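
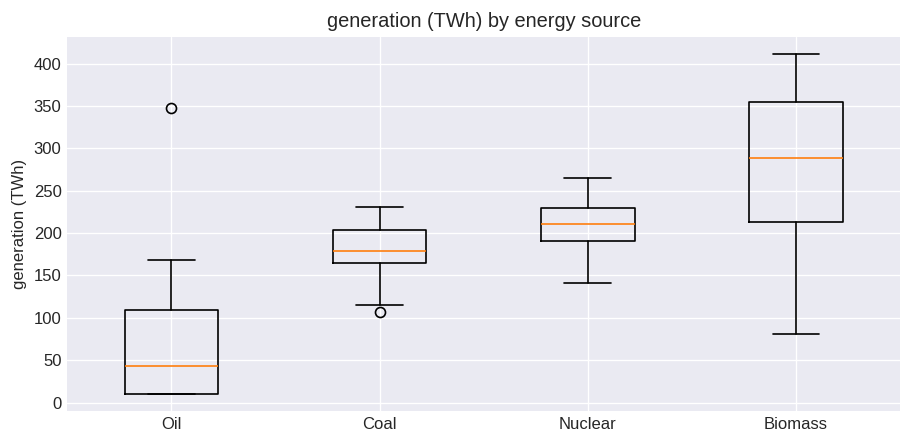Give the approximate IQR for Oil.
Q3 ≈ 100, Q1 ≈ 0; IQR ≈ 100.

≈ 100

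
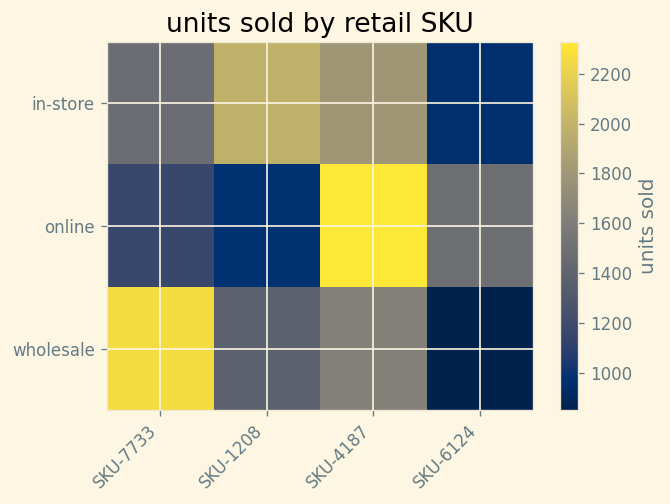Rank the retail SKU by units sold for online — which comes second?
SKU-6124

Top 3 for online: SKU-4187 ≈ 2400, SKU-6124 ≈ 1400, SKU-7733 ≈ 1200.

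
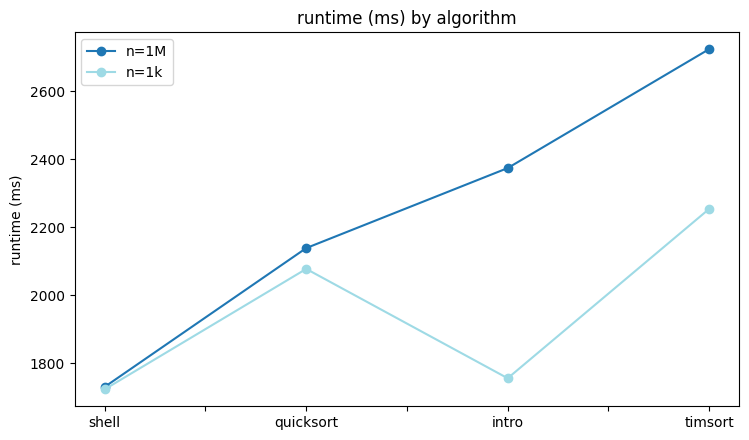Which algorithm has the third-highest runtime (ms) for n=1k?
Top 4 for n=1k: timsort ≈ 2300, quicksort ≈ 2100, intro ≈ 1800, shell ≈ 1700.

intro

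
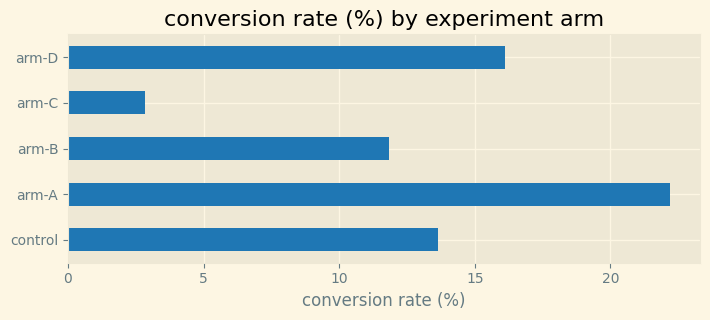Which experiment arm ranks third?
Top 4: arm-A ≈ 22, arm-D ≈ 16, control ≈ 14, arm-B ≈ 12.

control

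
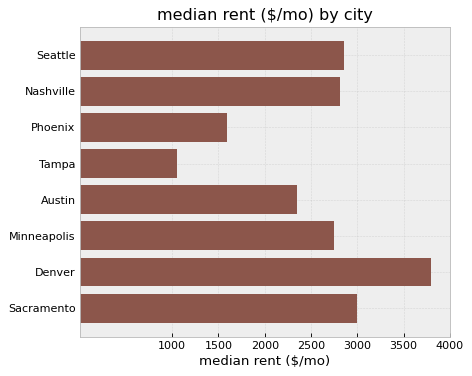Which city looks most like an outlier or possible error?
Tampa ≈ 1000; the rest sit between ≈ 1500 and ≈ 4000.

Tampa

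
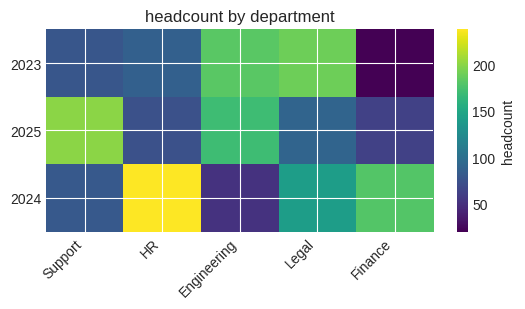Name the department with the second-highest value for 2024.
Top 3 for 2024: HR ≈ 240, Finance ≈ 180, Legal ≈ 140.

Finance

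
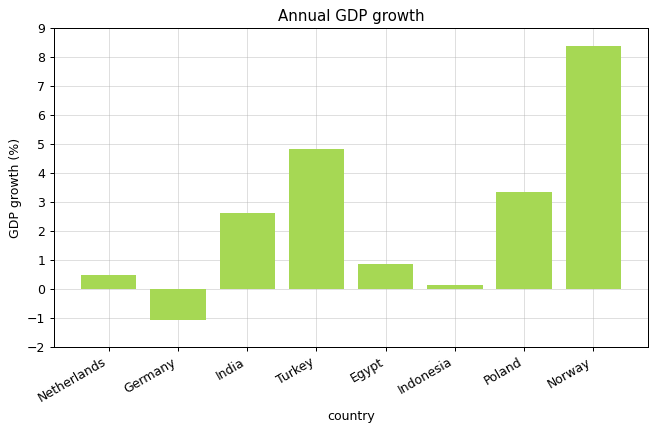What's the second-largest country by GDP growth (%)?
Top 3: Norway ≈ 8, Turkey ≈ 5, Poland ≈ 3.

Turkey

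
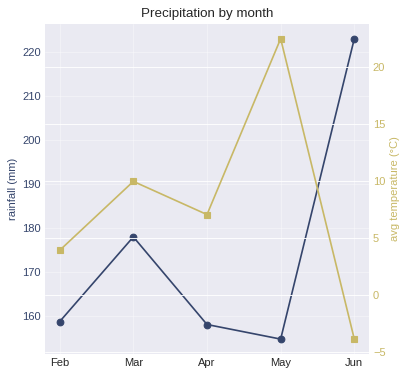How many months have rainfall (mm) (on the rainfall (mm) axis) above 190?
Above 190: Jun.

1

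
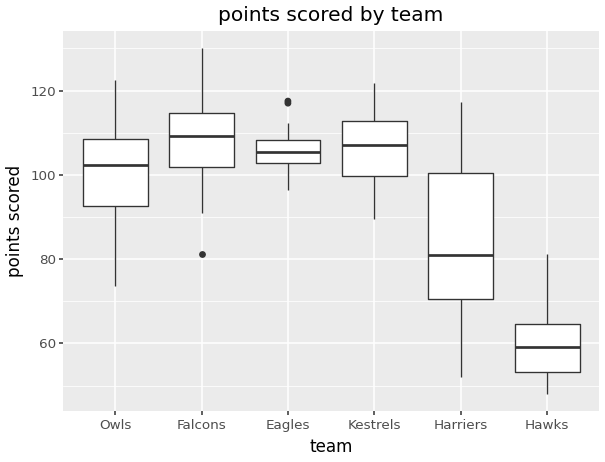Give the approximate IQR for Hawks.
Q3 ≈ 65, Q1 ≈ 55; IQR ≈ 10.

≈ 10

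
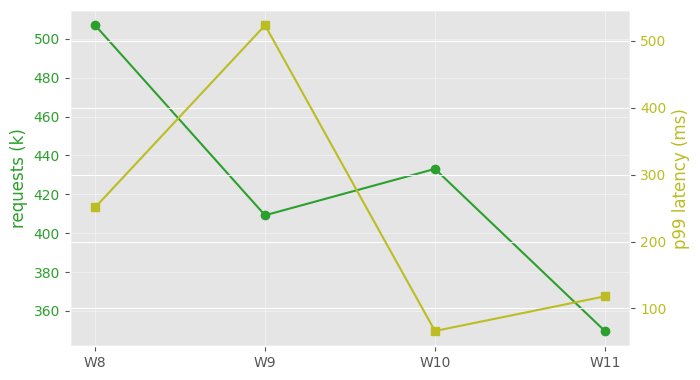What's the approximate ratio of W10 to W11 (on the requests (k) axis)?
≈ 1.29×

W10 ≈ 440, W11 ≈ 340; 440/340 ≈ 1.29.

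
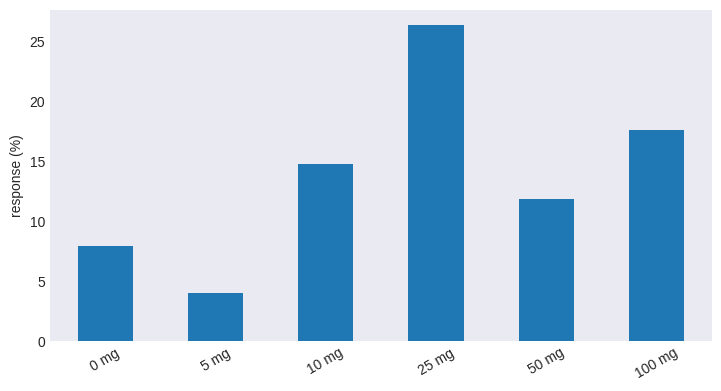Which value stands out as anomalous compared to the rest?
25 mg ≈ 25; the rest sit between ≈ 5 and ≈ 20.

25 mg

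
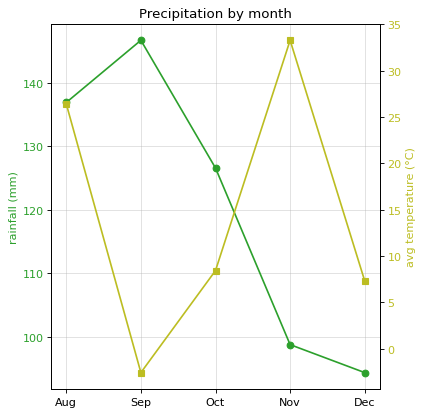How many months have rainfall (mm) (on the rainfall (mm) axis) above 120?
Above 120: Aug, Sep, Oct.

3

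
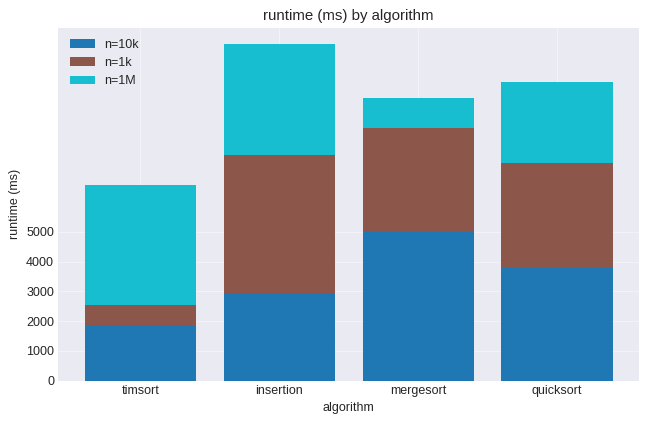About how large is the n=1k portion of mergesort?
n=1k top ≈ 8000, bottom ≈ 5000; segment ≈ 3000.

≈ 3000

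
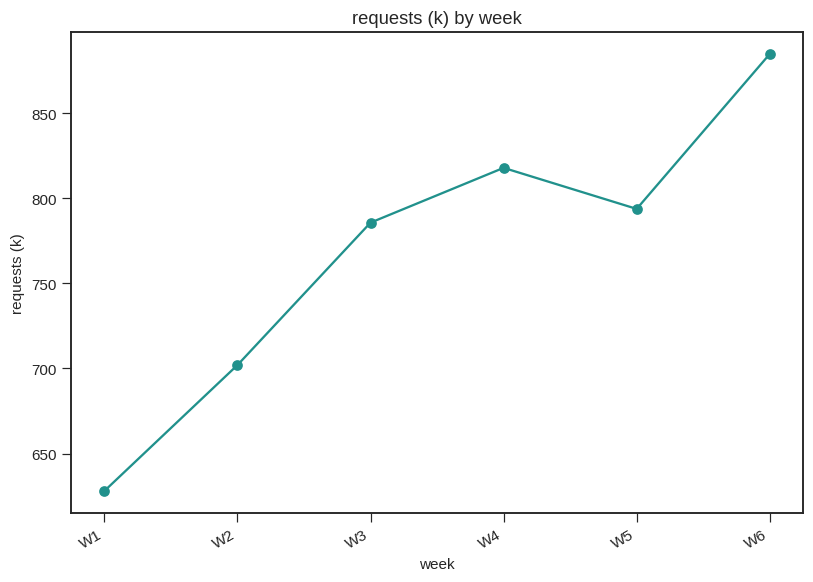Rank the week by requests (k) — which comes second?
Top 3: W6 ≈ 875, W4 ≈ 825, W5 ≈ 800.

W4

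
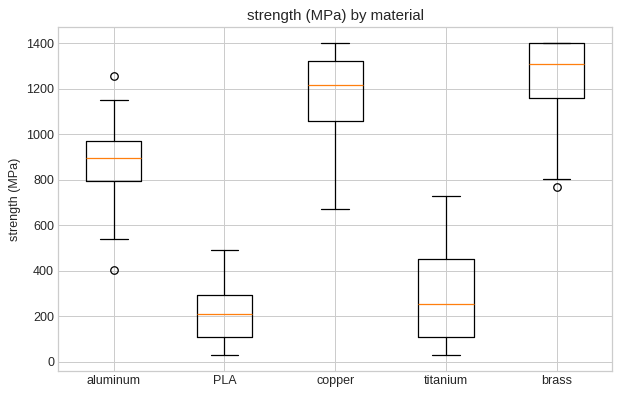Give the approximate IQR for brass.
≈ 200

Q3 ≈ 1400, Q1 ≈ 1200; IQR ≈ 200.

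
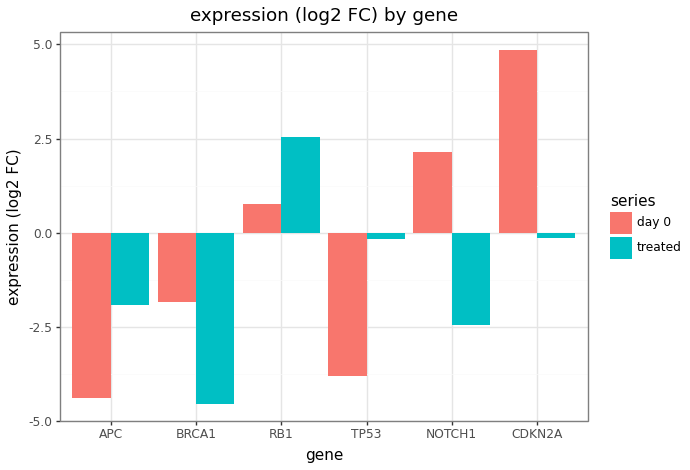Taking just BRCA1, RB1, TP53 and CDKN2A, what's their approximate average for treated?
(-5 + 3 + 0 + 0) / 4 ≈ 0.

≈ 0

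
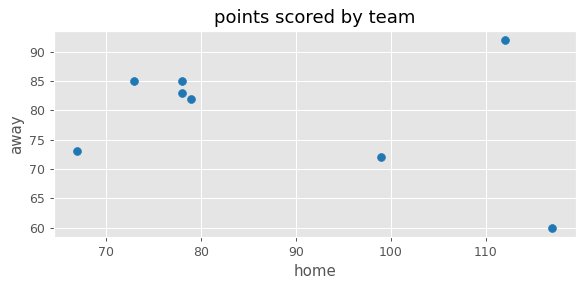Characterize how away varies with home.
negative, weak

Points are negatively correlated; weak (|r| ≈ 0.3).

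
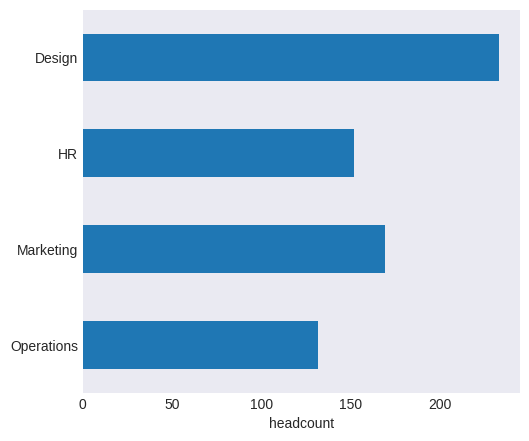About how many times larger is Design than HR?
Design ≈ 240, HR ≈ 160; 240/160 ≈ 1.5.

≈ 1.5×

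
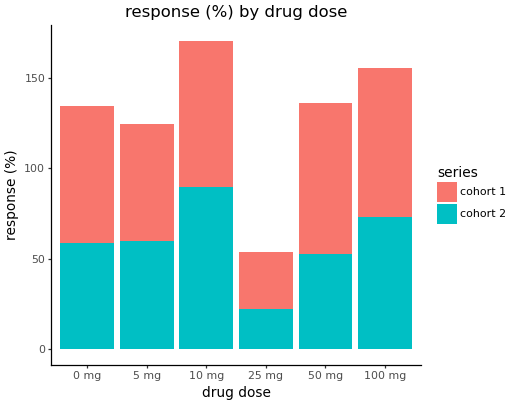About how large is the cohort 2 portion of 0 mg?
cohort 2 top ≈ 60, bottom ≈ 0; segment ≈ 60.

≈ 60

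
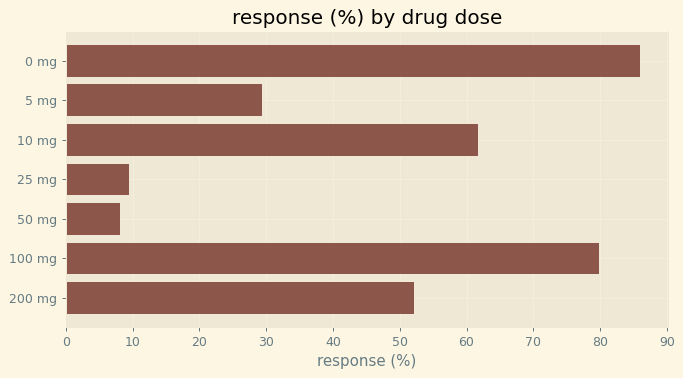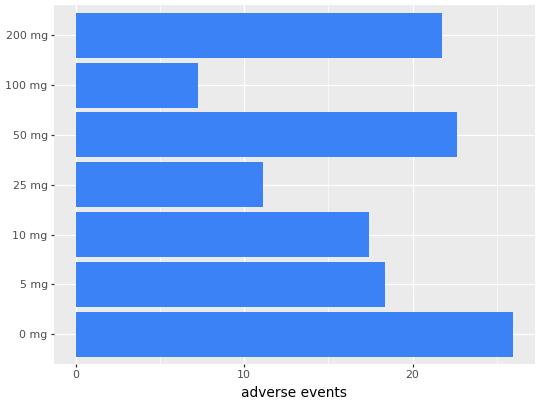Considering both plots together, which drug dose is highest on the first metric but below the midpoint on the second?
100 mg

Chart 2 median adverse events ≈ 20; below-median drug doses: 10 mg, 25 mg, 100 mg. Among those, 100 mg has the highest response (%) (≈ 80).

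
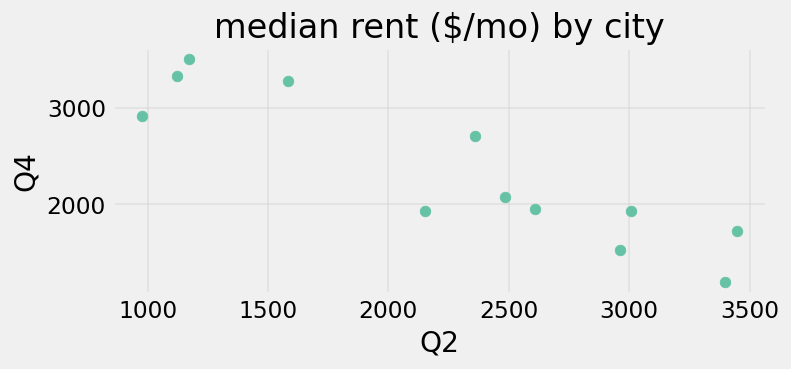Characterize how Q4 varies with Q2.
Points are negatively correlated; strong (|r| ≈ 0.9).

negative, strong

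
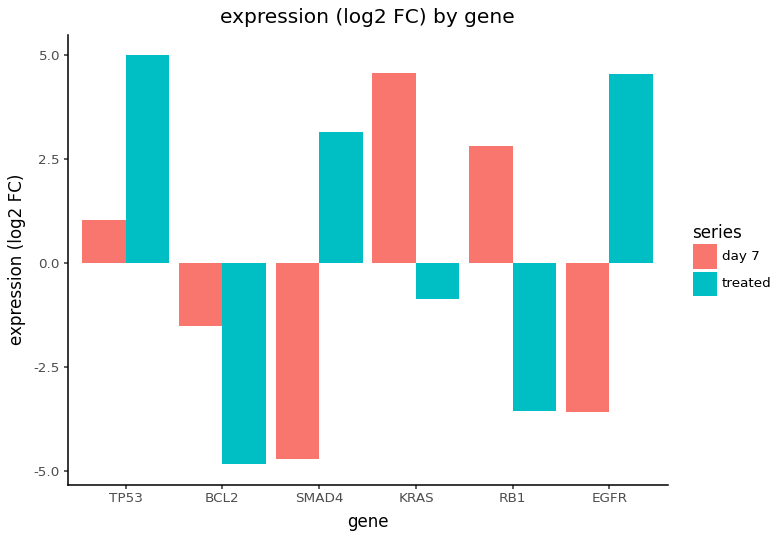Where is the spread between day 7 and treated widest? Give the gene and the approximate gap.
EGFR: day 7 ≈ -4, treated ≈ 5 → gap ≈ 9. Next-largest (SMAD4) is only ≈ 8.

EGFR, ≈ 9 log2 FC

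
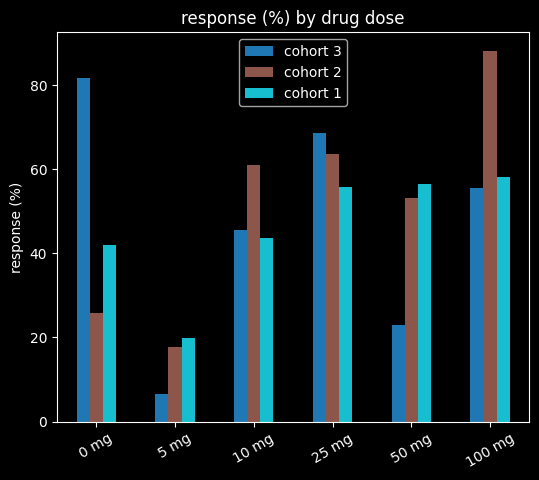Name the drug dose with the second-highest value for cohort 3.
25 mg

Top 3 for cohort 3: 0 mg ≈ 80, 25 mg ≈ 70, 100 mg ≈ 60.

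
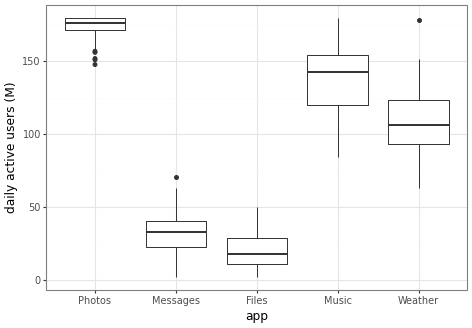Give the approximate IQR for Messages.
Q3 ≈ 40, Q1 ≈ 20; IQR ≈ 20.

≈ 20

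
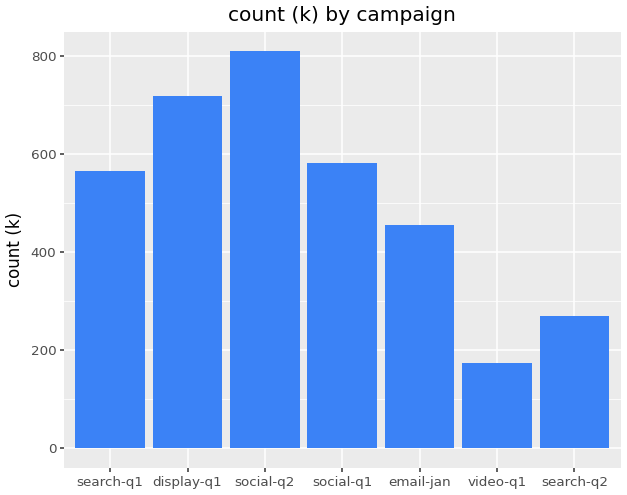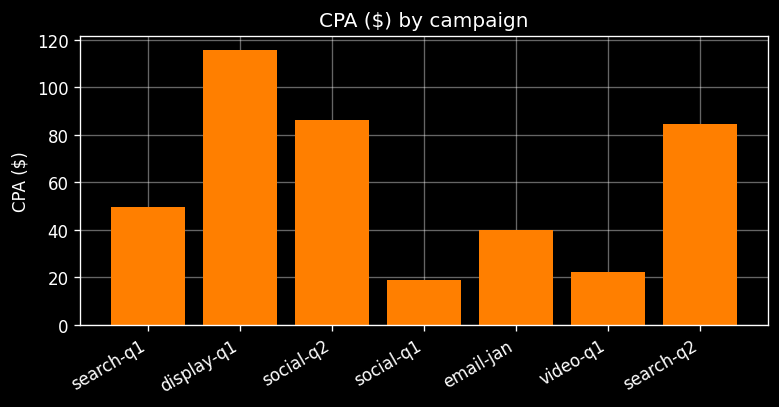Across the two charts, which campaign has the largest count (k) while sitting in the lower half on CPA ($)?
Chart 2 median CPA ($) ≈ 40; below-median campaigns: social-q1, email-jan, video-q1. Among those, social-q1 has the highest count (k) (≈ 600).

social-q1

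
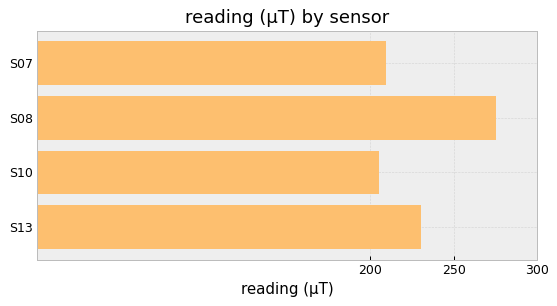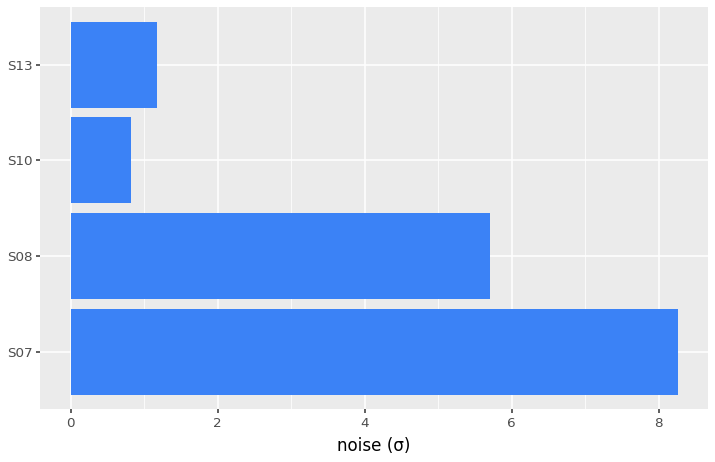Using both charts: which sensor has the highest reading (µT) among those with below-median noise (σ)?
Chart 2 median noise (σ) ≈ 3; below-median sensors: S10, S13. Among those, S13 has the highest reading (µT) (≈ 250).

S13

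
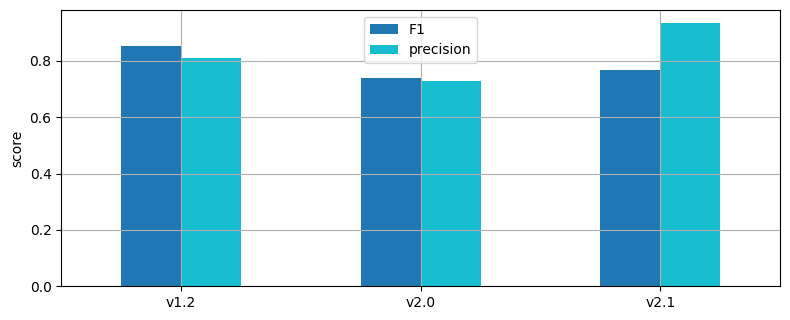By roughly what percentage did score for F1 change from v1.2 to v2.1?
≈ -11.1%

v1.2 ≈ 0.9, v2.1 ≈ 0.8; (0.8 − 0.9) / 0.9 ≈ -11.1%.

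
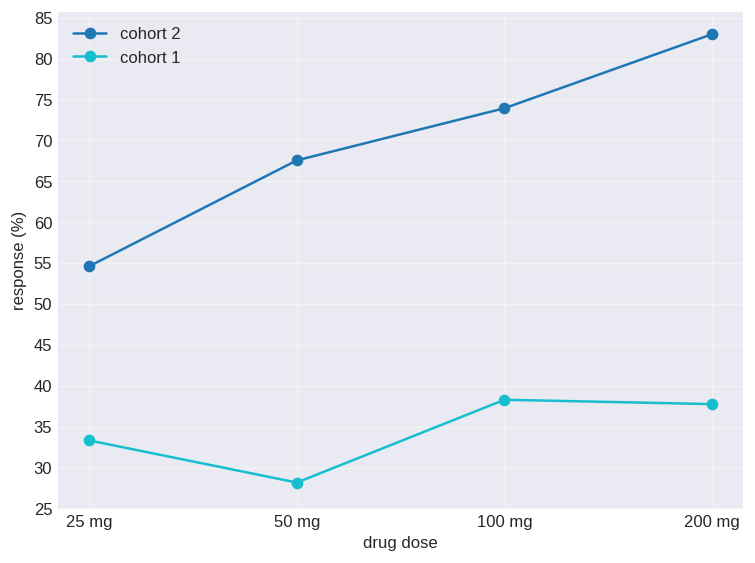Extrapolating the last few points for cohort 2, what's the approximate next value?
Last three: 70, 75, 85 → slope ≈ 7.5/step → next ≈ 92.5.

≈ 92.5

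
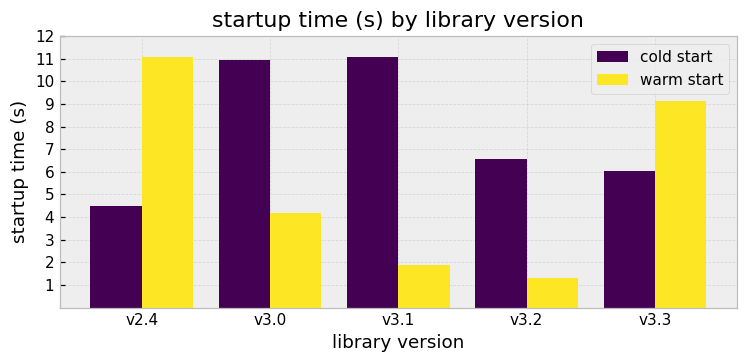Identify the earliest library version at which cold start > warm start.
v2.4: cold start ≈ 5 vs warm start ≈ 11 (not yet); v3.0: cold start ≈ 11 vs warm start ≈ 4 (first crossover).

v3.0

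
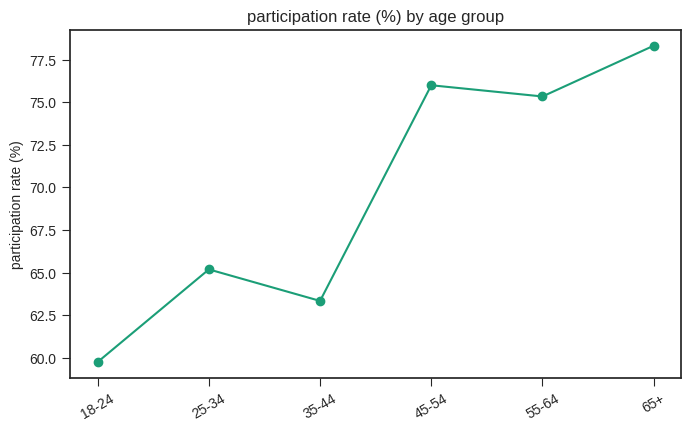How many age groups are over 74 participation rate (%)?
Above 74: 45-54, 55-64, 65+.

3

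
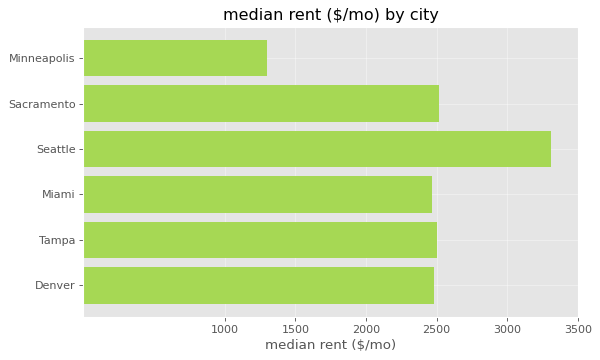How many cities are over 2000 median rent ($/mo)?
5

Above 2000: Sacramento, Seattle, Miami, Tampa, Denver.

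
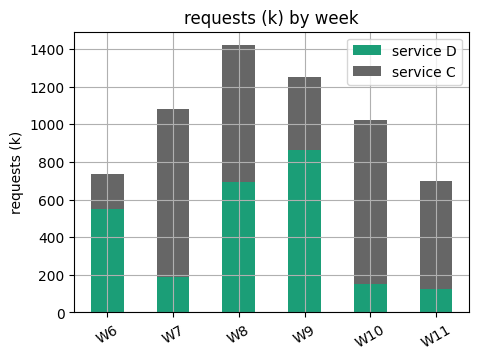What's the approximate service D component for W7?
≈ 200

service D top ≈ 200, bottom ≈ 0; segment ≈ 200.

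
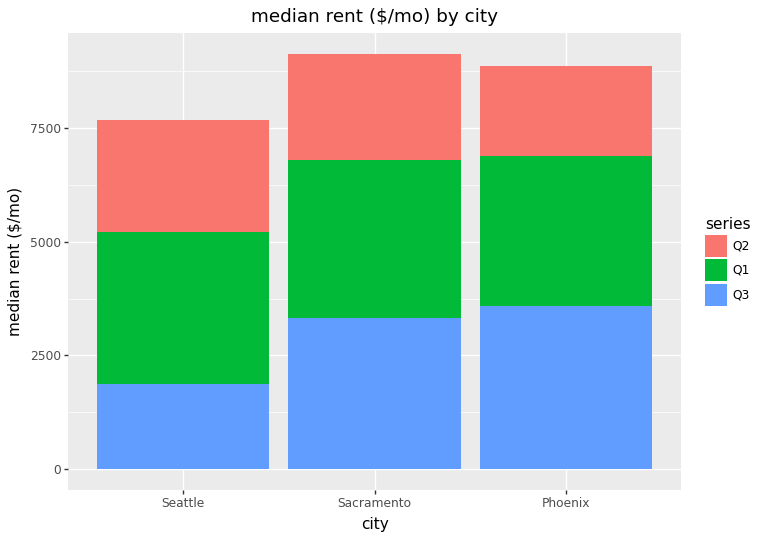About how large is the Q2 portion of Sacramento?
≈ 2000

Q2 top ≈ 9000, bottom ≈ 7000; segment ≈ 2000.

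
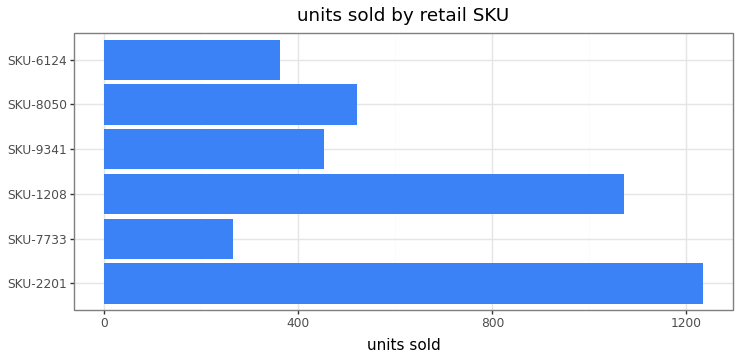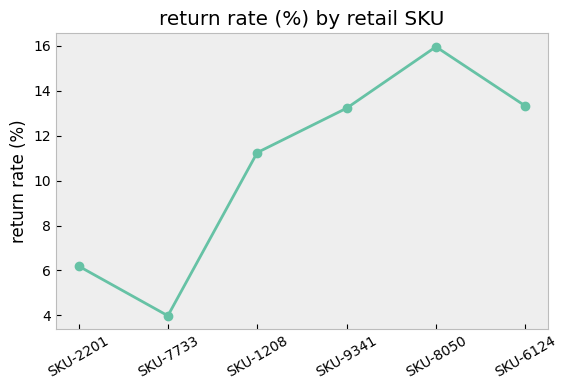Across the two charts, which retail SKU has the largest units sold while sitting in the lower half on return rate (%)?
SKU-2201

Chart 2 median return rate (%) ≈ 12; below-median retail SKUs: SKU-2201, SKU-7733, SKU-1208. Among those, SKU-2201 has the highest units sold (≈ 1200).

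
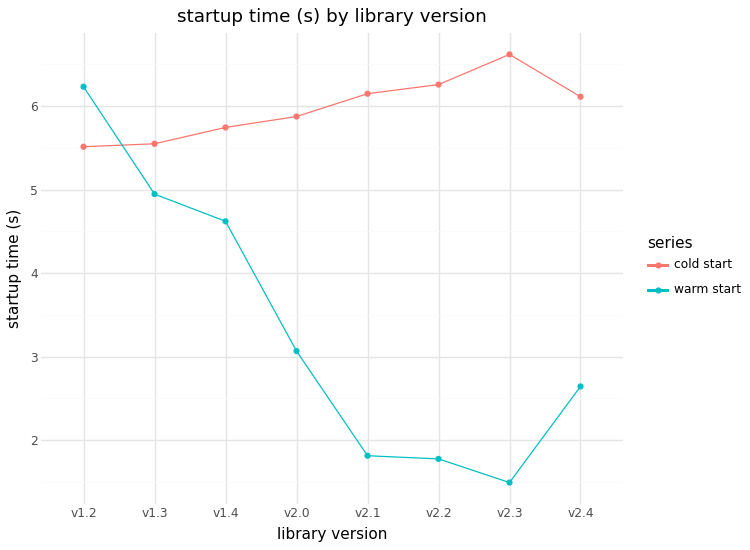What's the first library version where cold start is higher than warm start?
v1.3

v1.2: cold start ≈ 5.5 vs warm start ≈ 6.0 (not yet); v1.3: cold start ≈ 5.5 vs warm start ≈ 5.0 (first crossover).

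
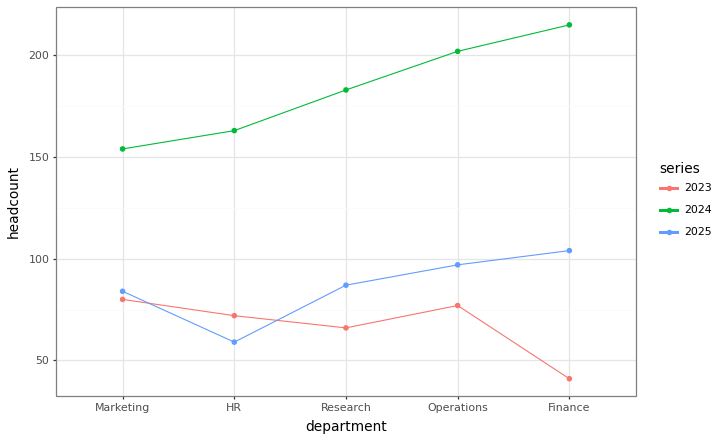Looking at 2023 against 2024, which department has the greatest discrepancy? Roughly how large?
Finance, ≈ 180

Finance: 2023 ≈ 40, 2024 ≈ 220 → gap ≈ 180. Next-largest (Operations) is only ≈ 120.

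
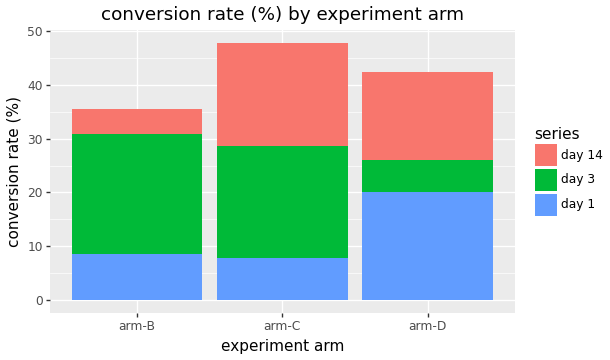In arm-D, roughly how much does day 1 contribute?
day 1 top ≈ 20, bottom ≈ 0; segment ≈ 20.

≈ 20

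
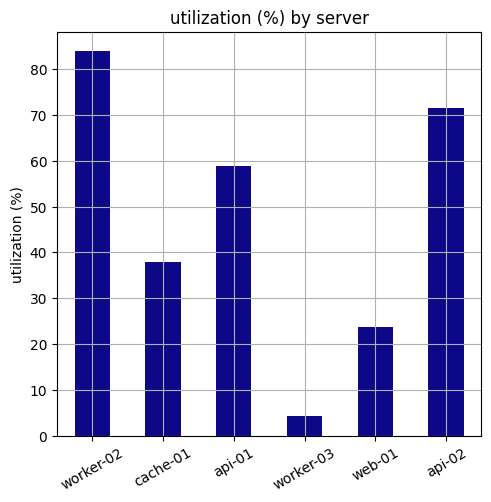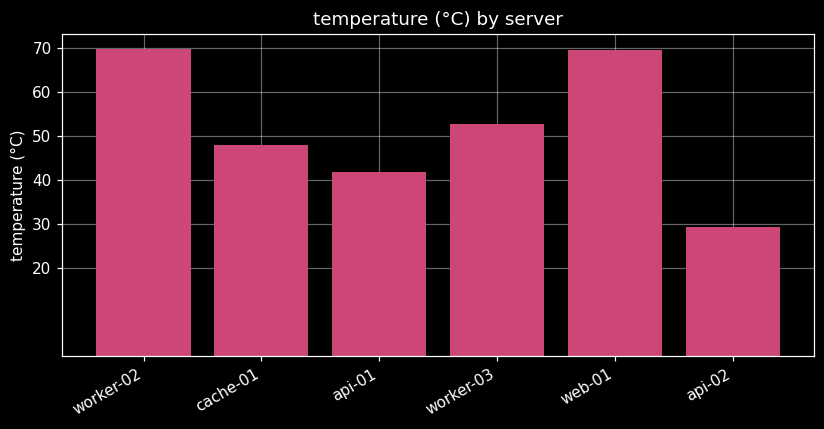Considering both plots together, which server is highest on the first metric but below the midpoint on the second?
api-02

Chart 2 median temperature (°C) ≈ 50; below-median servers: cache-01, api-01, api-02. Among those, api-02 has the highest utilization (%) (≈ 70).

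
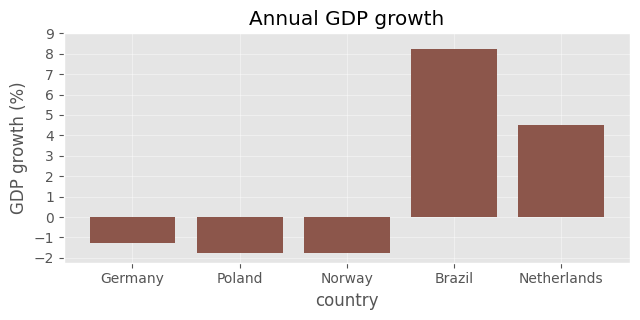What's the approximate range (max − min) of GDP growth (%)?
Max Brazil ≈ 8, min Poland ≈ -2; range ≈ 10.

≈ 10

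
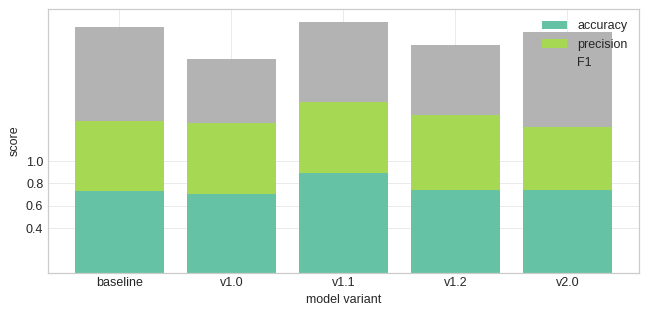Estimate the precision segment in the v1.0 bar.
precision top ≈ 1.4, bottom ≈ 0.8; segment ≈ 0.6.

≈ 0.6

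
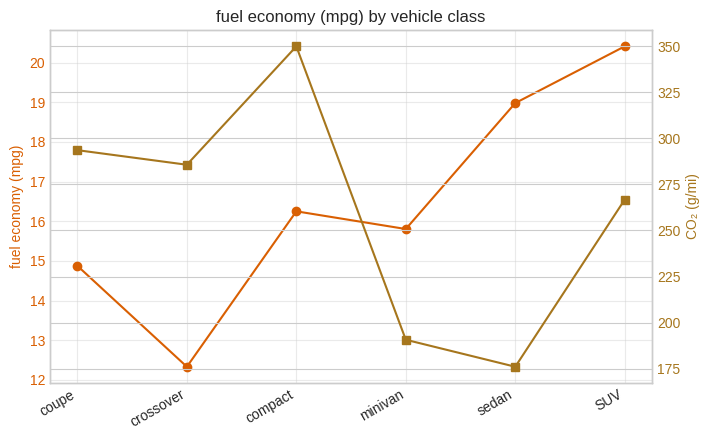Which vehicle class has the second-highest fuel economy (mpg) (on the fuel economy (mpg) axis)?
sedan

Top 3 (on the fuel economy (mpg) axis): SUV ≈ 20, sedan ≈ 19, compact ≈ 16.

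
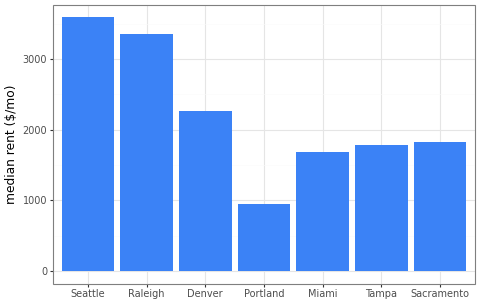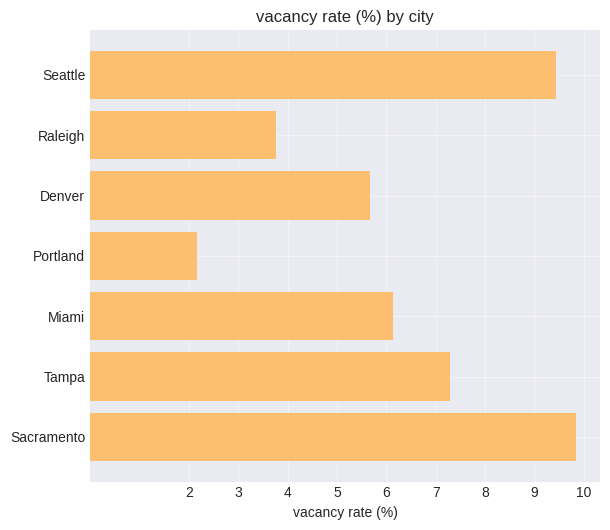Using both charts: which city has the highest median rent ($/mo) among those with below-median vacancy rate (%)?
Raleigh

Chart 2 median vacancy rate (%) ≈ 6; below-median cities: Raleigh, Denver, Portland. Among those, Raleigh has the highest median rent ($/mo) (≈ 3500).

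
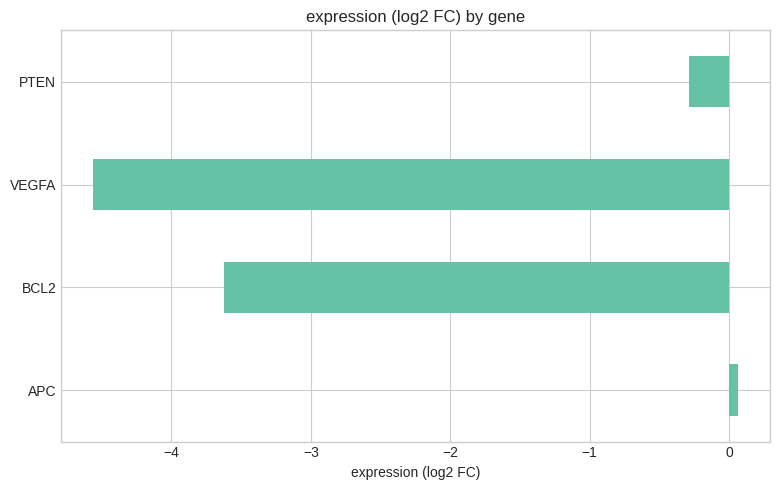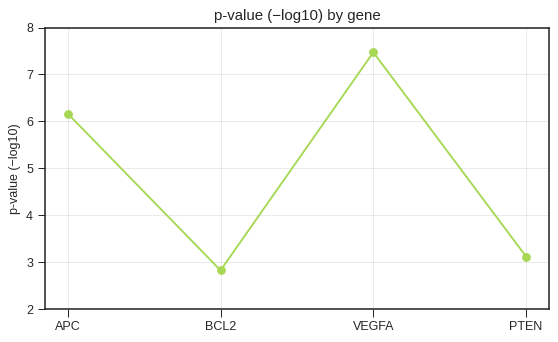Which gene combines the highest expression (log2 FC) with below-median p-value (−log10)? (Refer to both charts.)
Chart 2 median p-value (−log10) ≈ 5; below-median genes: BCL2, PTEN. Among those, PTEN has the highest expression (log2 FC) (≈ -0.29).

PTEN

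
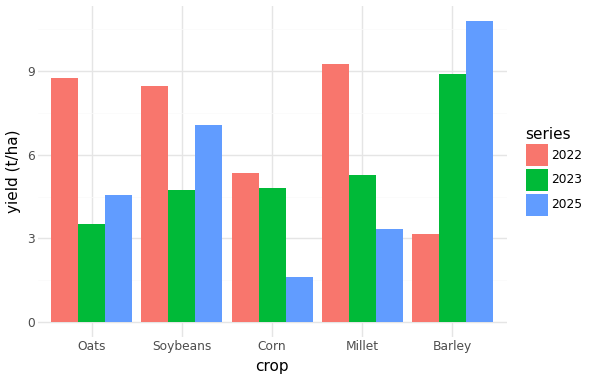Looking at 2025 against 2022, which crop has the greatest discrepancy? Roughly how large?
Barley, ≈ 8 t/ha

Barley: 2025 ≈ 11, 2022 ≈ 3 → gap ≈ 8. Next-largest (Millet) is only ≈ 6.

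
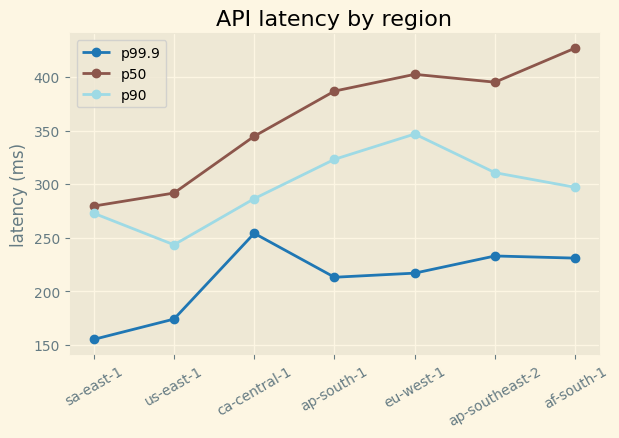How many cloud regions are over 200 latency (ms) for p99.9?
5

Above 200: ca-central-1, ap-south-1, eu-west-1, ap-southeast-2, af-south-1.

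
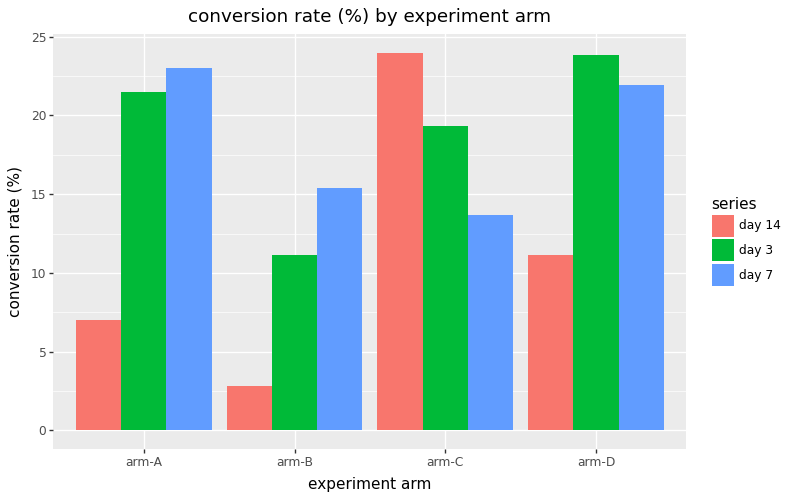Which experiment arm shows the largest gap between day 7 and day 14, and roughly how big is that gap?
arm-A, ≈ 16 %

arm-A: day 7 ≈ 22, day 14 ≈ 6 → gap ≈ 16. Next-largest (arm-B) is only ≈ 14.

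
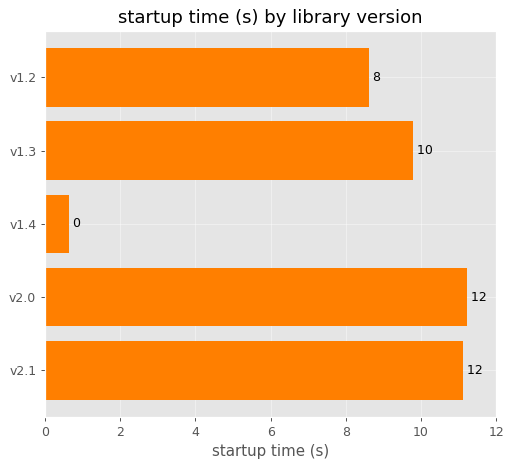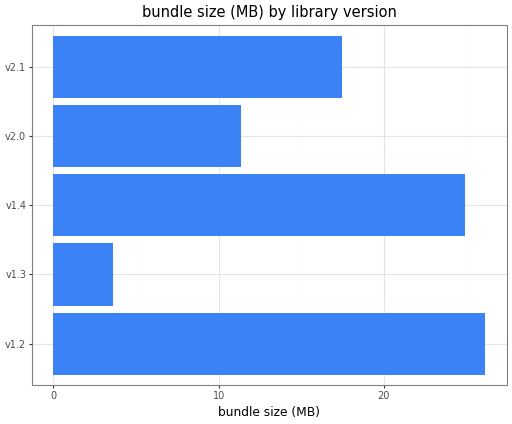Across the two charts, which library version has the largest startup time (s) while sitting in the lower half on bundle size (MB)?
Chart 2 median bundle size (MB) ≈ 15; below-median library versions: v1.3, v2.0. Among those, v2.0 has the highest startup time (s) (≈ 12).

v2.0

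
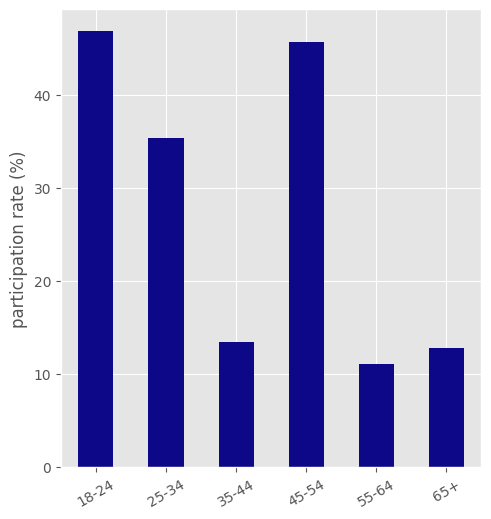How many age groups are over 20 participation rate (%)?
3

Above 20: 18-24, 25-34, 45-54.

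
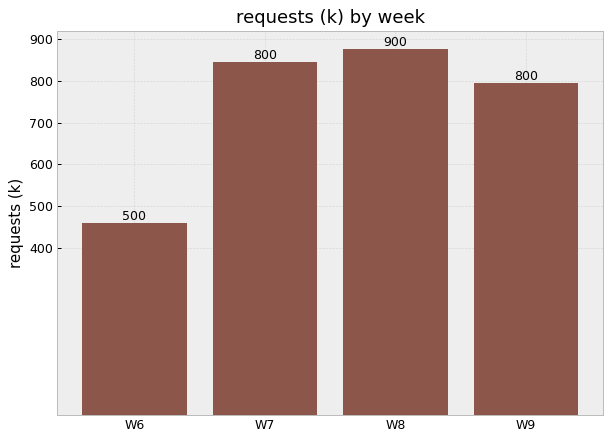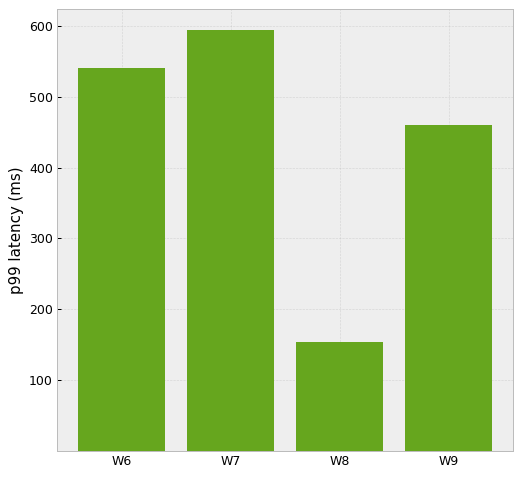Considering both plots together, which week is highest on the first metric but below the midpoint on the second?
Chart 2 median p99 latency (ms) ≈ 500; below-median weeks: W8, W9. Among those, W8 has the highest requests (k) (≈ 900).

W8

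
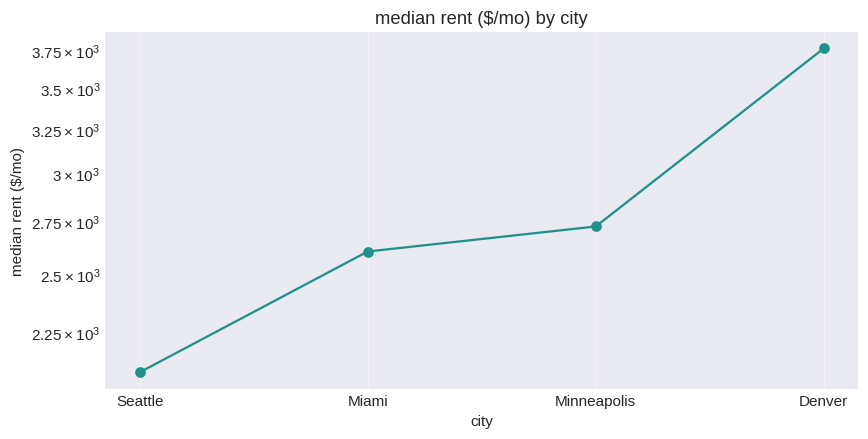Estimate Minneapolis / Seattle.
≈ 1.4×

Minneapolis ≈ 2800, Seattle ≈ 2000; 2800/2000 ≈ 1.4.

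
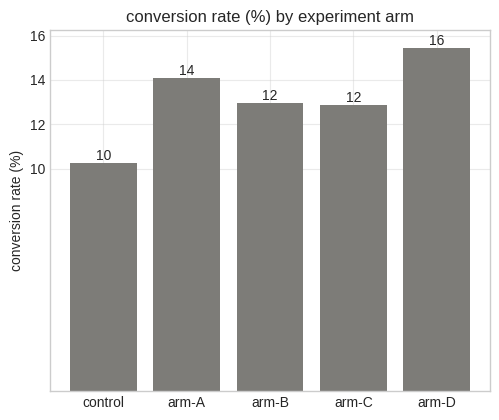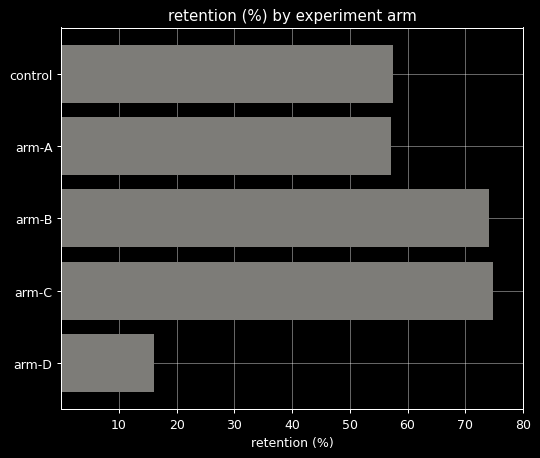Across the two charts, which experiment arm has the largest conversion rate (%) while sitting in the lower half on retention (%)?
arm-D

Chart 2 median retention (%) ≈ 60; below-median experiment arms: arm-A, arm-D. Among those, arm-D has the highest conversion rate (%) (≈ 16).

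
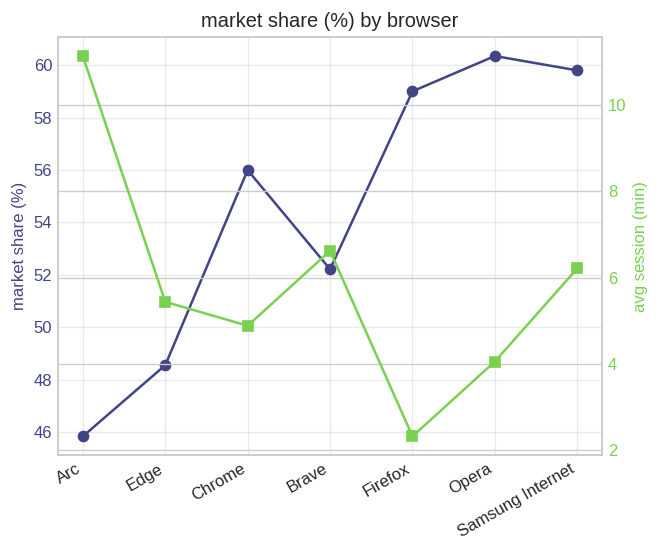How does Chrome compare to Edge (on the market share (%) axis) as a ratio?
≈ 1.17×

Chrome ≈ 56, Edge ≈ 48; 56/48 ≈ 1.17.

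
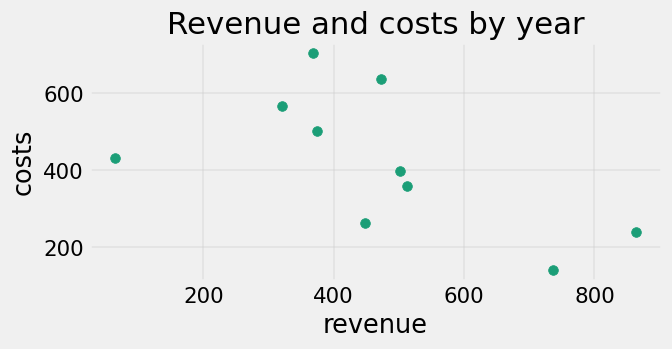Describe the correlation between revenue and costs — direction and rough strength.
negative, moderate

Points are negatively correlated; moderate (|r| ≈ 0.6).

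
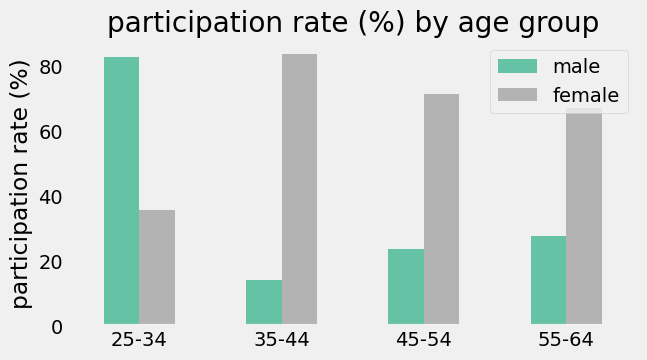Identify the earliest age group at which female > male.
35-44

25-34: female ≈ 40 vs male ≈ 80 (not yet); 35-44: female ≈ 80 vs male ≈ 10 (first crossover).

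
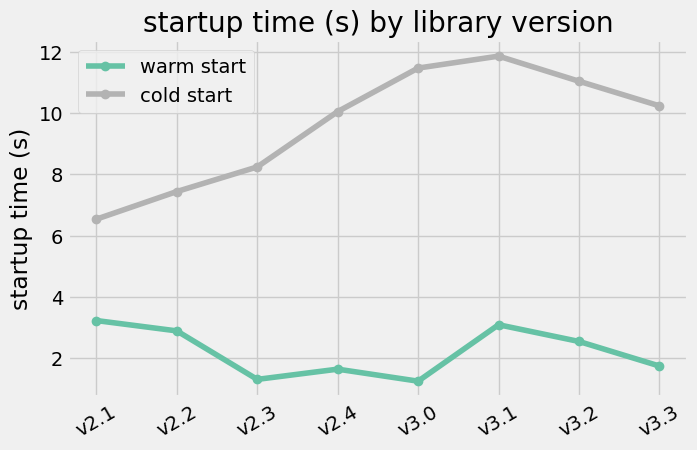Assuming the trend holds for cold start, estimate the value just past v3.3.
≈ 9

Last three: 12, 11, 10 → slope ≈ -1/step → next ≈ 9.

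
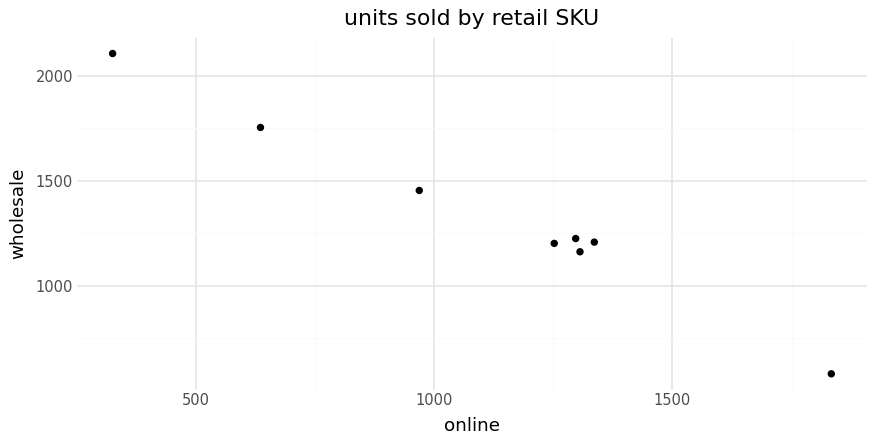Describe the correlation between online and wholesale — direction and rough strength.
negative, strong

Points are negatively correlated; strong (|r| ≈ 1.0).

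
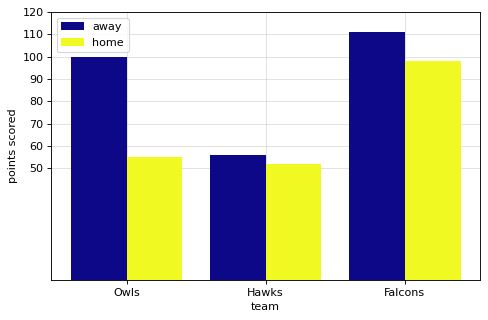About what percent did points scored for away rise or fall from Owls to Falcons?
Owls ≈ 100, Falcons ≈ 110; (110 − 100) / 100 ≈ +10%.

≈ +10%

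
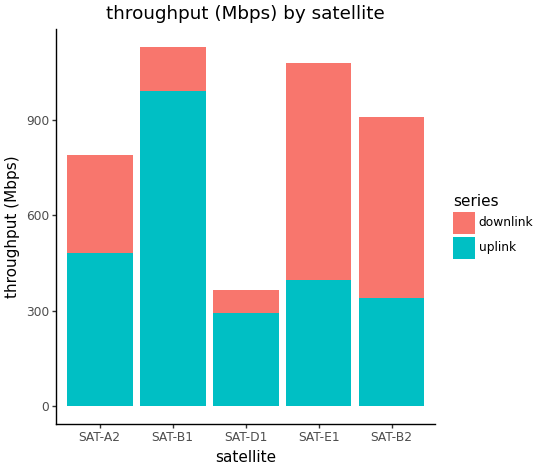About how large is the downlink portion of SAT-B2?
downlink top ≈ 900, bottom ≈ 300; segment ≈ 600.

≈ 600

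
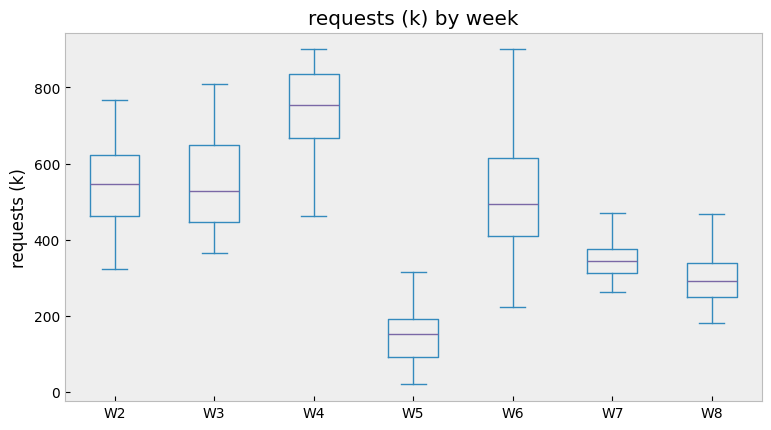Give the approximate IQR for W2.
Q3 ≈ 600, Q1 ≈ 450; IQR ≈ 150.

≈ 150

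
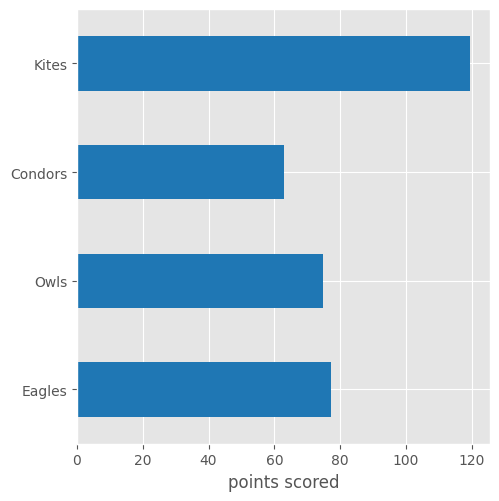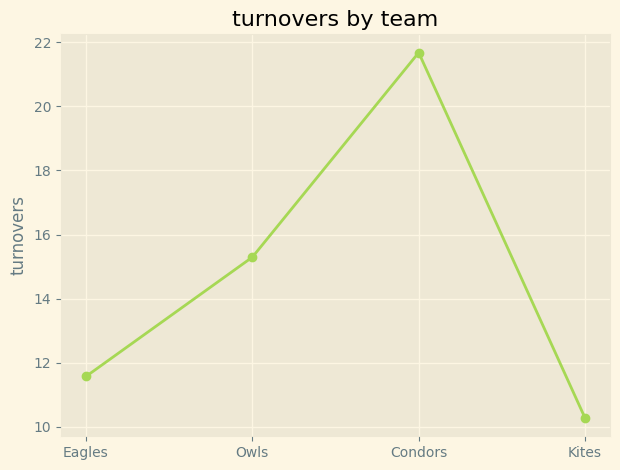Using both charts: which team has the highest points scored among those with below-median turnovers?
Chart 2 median turnovers ≈ 14; below-median teams: Eagles, Kites. Among those, Kites has the highest points scored (≈ 120).

Kites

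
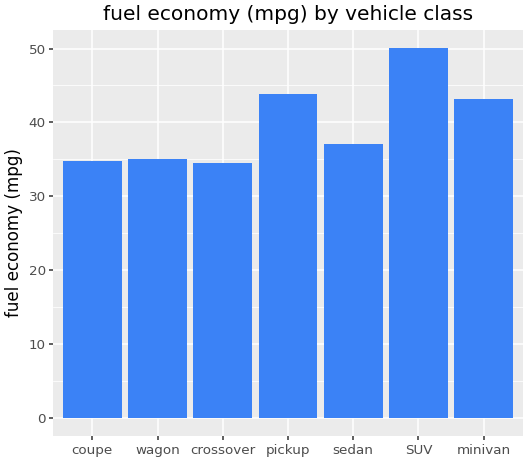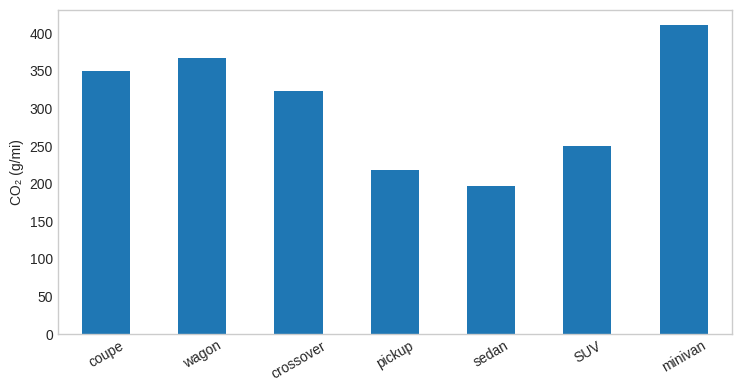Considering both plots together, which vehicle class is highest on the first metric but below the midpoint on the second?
Chart 2 median CO₂ (g/mi) ≈ 300; below-median vehicle classes: pickup, sedan, SUV. Among those, SUV has the highest fuel economy (mpg) (≈ 50).

SUV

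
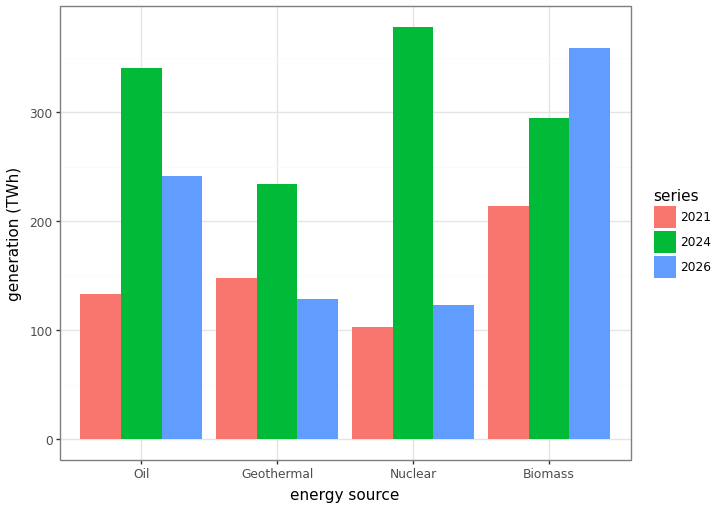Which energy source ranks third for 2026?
Geothermal

Top 4 for 2026: Biomass ≈ 350, Oil ≈ 250, Geothermal ≈ 150, Nuclear ≈ 100.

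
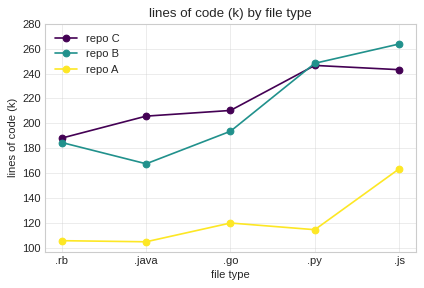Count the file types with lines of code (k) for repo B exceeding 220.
Above 220: .py, .js.

2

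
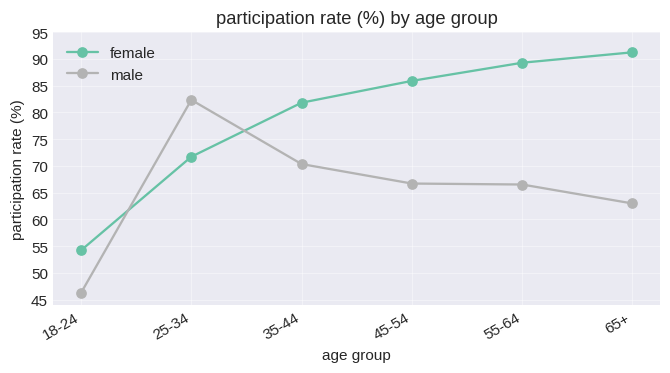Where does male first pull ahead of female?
18-24: male ≈ 45 vs female ≈ 55 (not yet); 25-34: male ≈ 80 vs female ≈ 70 (first crossover).

25-34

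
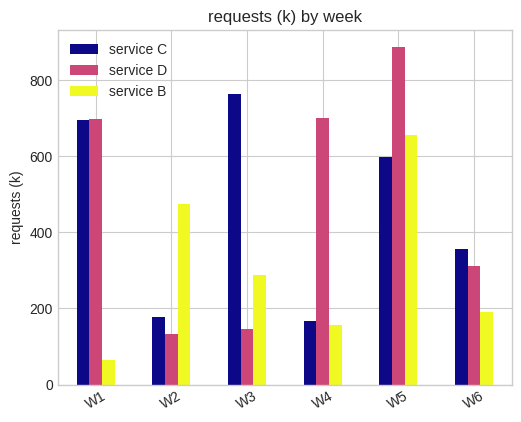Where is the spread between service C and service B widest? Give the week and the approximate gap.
W1, ≈ 600 k

W1: service C ≈ 700, service B ≈ 100 → gap ≈ 600. Next-largest (W3) is only ≈ 500.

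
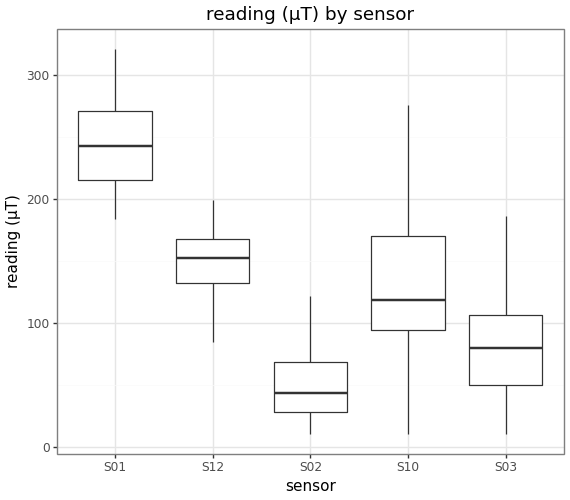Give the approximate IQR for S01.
Q3 ≈ 280, Q1 ≈ 220; IQR ≈ 60.

≈ 60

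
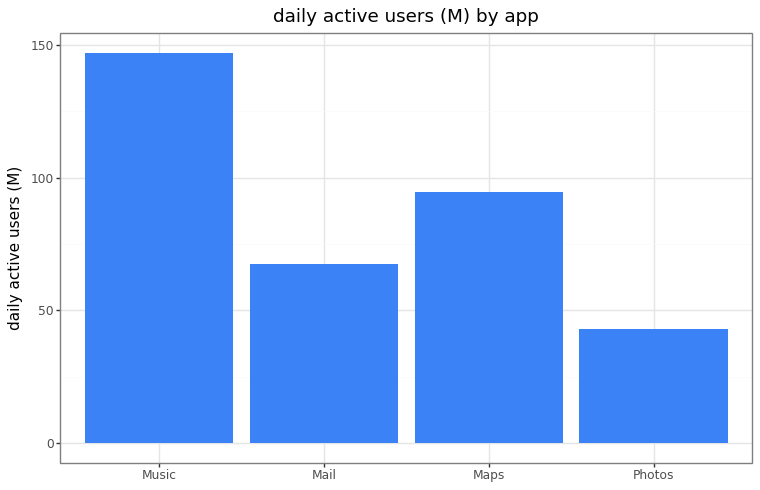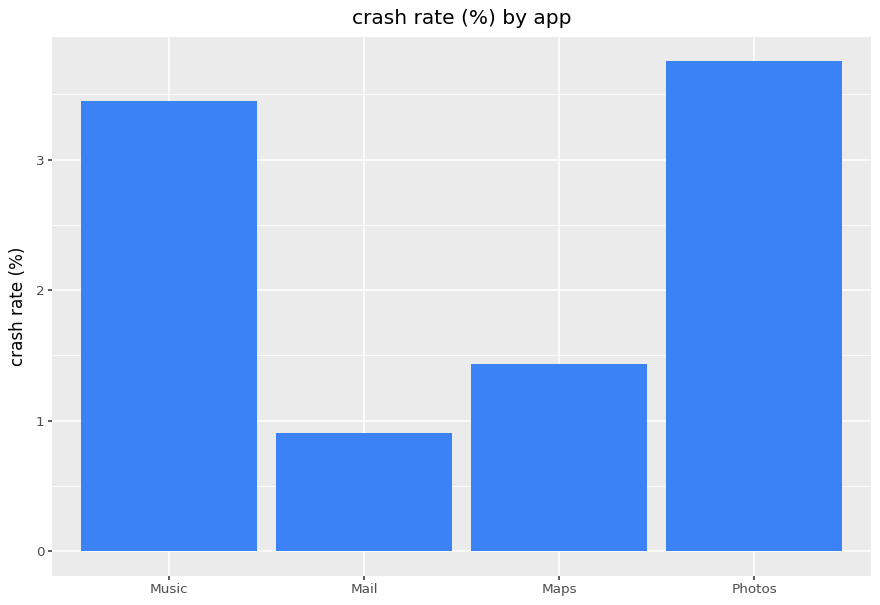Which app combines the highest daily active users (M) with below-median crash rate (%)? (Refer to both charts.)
Chart 2 median crash rate (%) ≈ 2.5; below-median apps: Mail, Maps. Among those, Maps has the highest daily active users (M) (≈ 100).

Maps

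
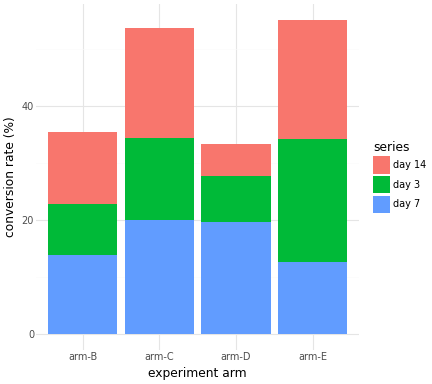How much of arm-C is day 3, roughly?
≈ 15

day 3 top ≈ 35, bottom ≈ 20; segment ≈ 15.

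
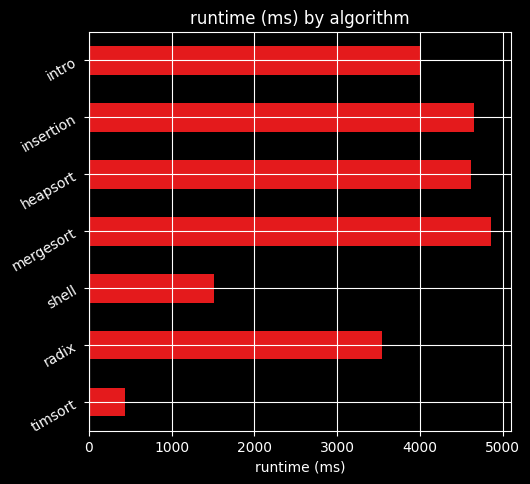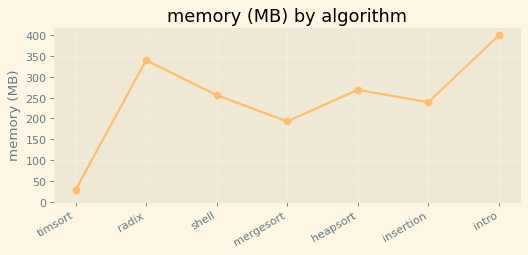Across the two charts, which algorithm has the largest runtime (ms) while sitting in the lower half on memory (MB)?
Chart 2 median memory (MB) ≈ 250; below-median algorithms: timsort, mergesort, insertion. Among those, mergesort has the highest runtime (ms) (≈ 5000).

mergesort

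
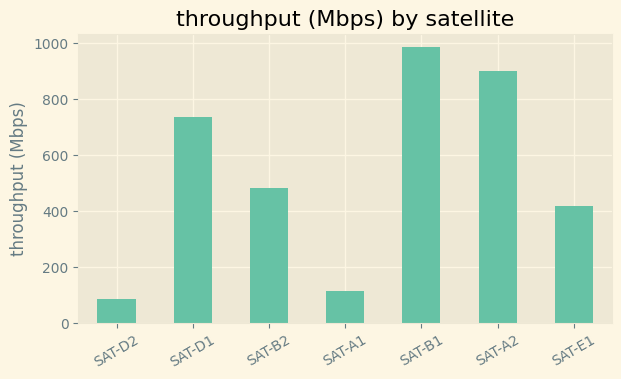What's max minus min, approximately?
≈ 900

Max SAT-B1 ≈ 1000, min SAT-D2 ≈ 100; range ≈ 900.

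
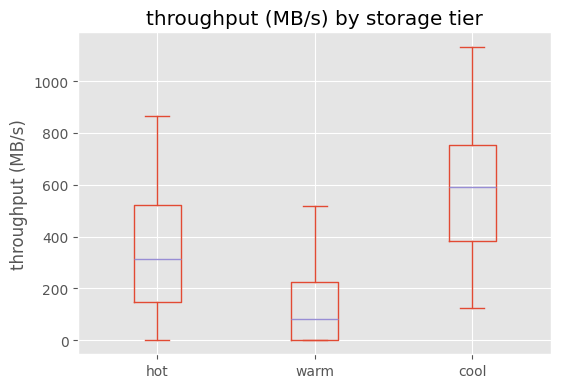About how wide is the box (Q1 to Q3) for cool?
Q3 ≈ 750, Q1 ≈ 400; IQR ≈ 350.

≈ 350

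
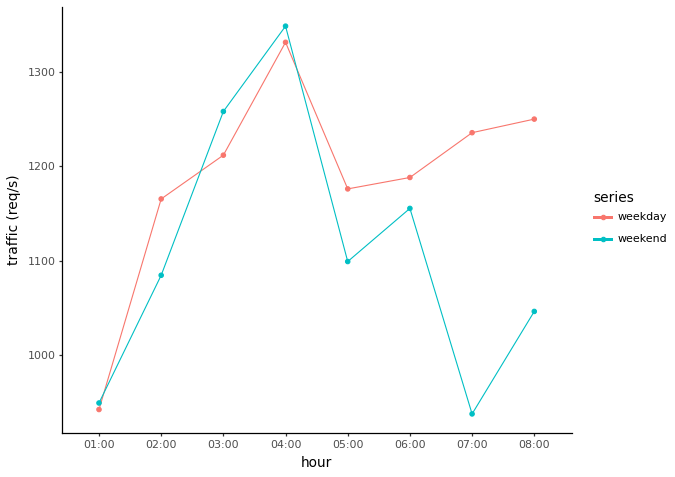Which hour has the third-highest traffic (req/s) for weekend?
06:00

Top 4 for weekend: 04:00 ≈ 1350, 03:00 ≈ 1250, 06:00 ≈ 1150, 05:00 ≈ 1100.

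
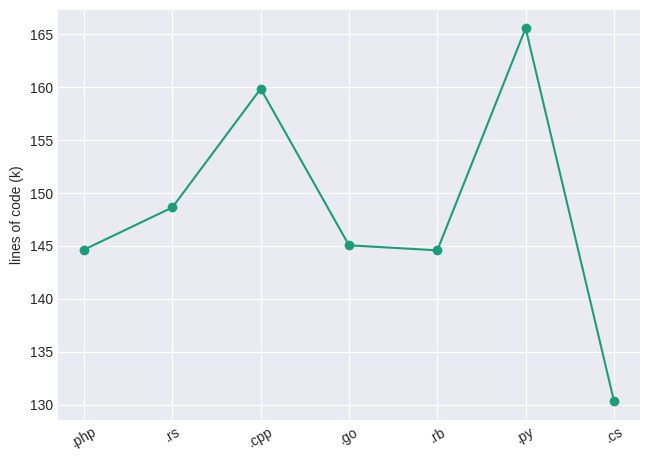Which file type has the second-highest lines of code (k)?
Top 3: .py ≈ 165, .cpp ≈ 160, .rs ≈ 150.

.cpp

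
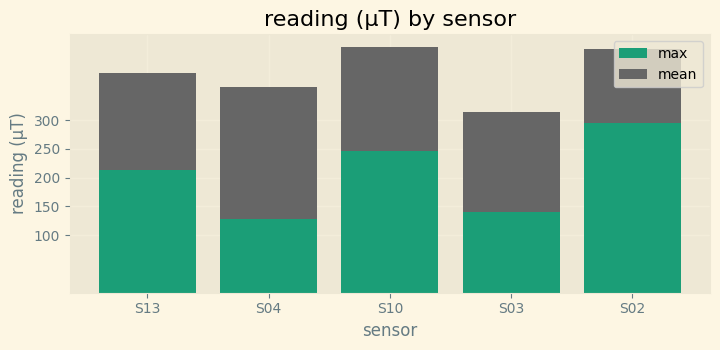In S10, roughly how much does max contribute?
max top ≈ 250, bottom ≈ 0; segment ≈ 250.

≈ 250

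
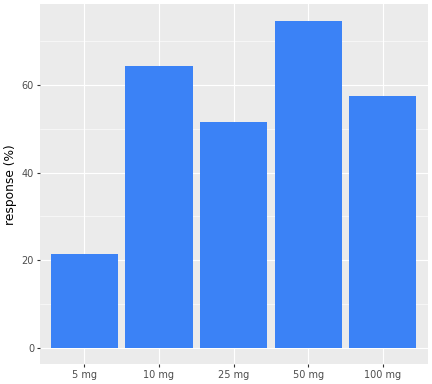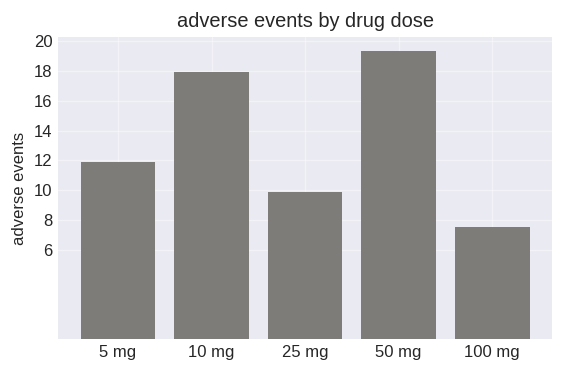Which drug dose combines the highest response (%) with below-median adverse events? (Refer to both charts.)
Chart 2 median adverse events ≈ 12; below-median drug doses: 25 mg, 100 mg. Among those, 100 mg has the highest response (%) (≈ 60).

100 mg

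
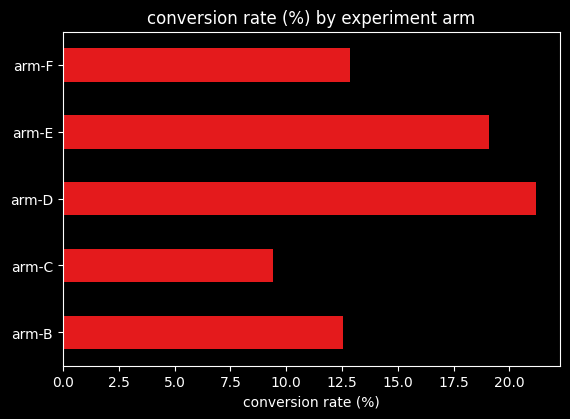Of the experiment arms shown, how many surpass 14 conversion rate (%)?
2

Above 14: arm-D, arm-E.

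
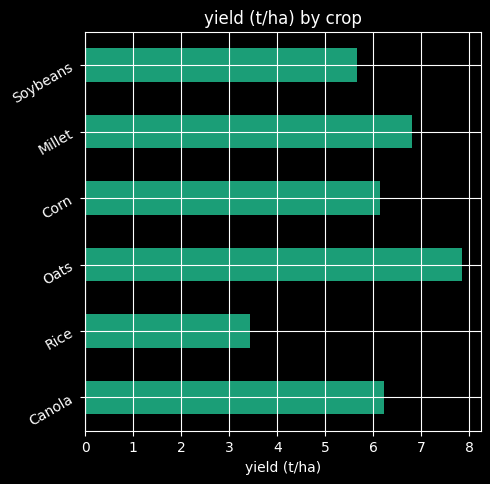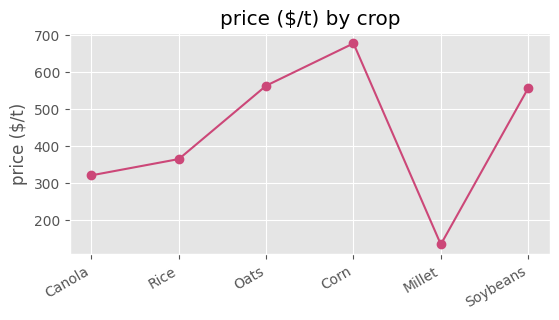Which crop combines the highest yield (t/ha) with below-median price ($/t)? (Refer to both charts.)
Millet

Chart 2 median price ($/t) ≈ 500; below-median crops: Canola, Rice, Millet. Among those, Millet has the highest yield (t/ha) (≈ 7).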